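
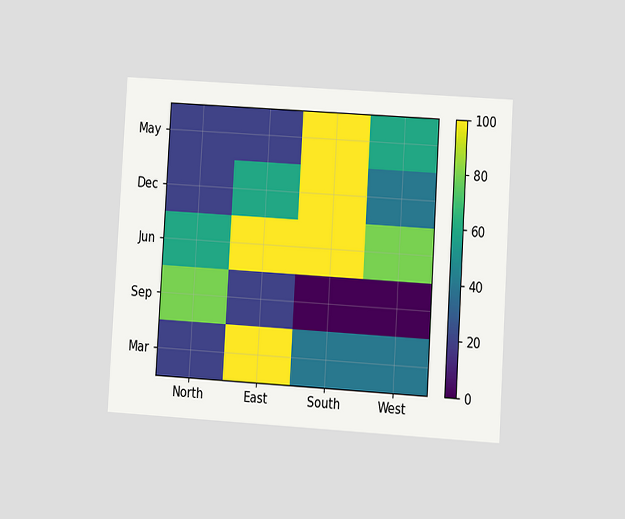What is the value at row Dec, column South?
100

The chart is tilted about 3° clockwise and viewed at a slight angle. Matching cell (Dec, South) against the colorbar gives 100.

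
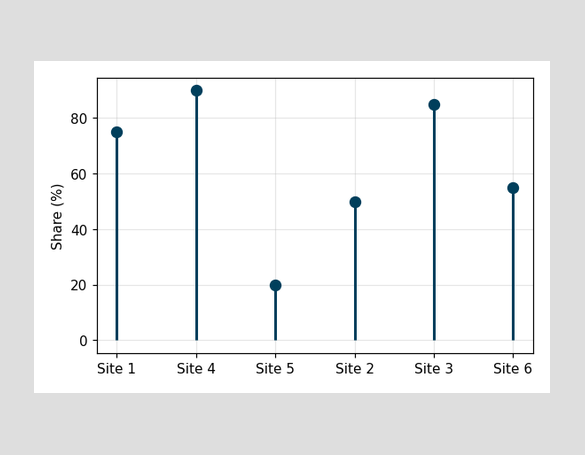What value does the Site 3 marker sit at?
85%

The Site 3 marker sits at 85%.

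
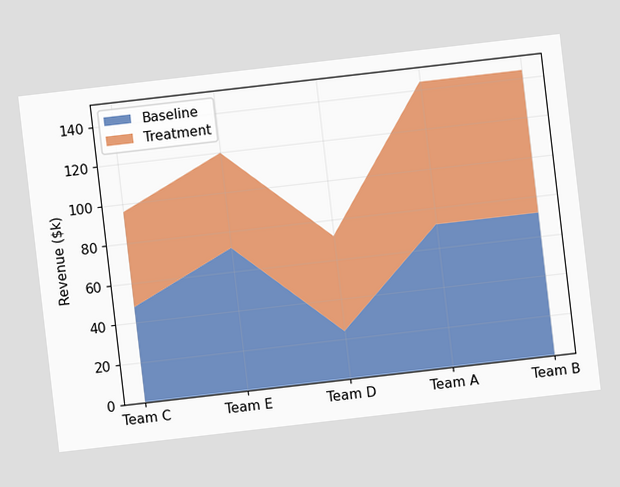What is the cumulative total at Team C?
The chart is tilted about 7° counter-clockwise. The stacked total at Team C reaches $96k.

$96k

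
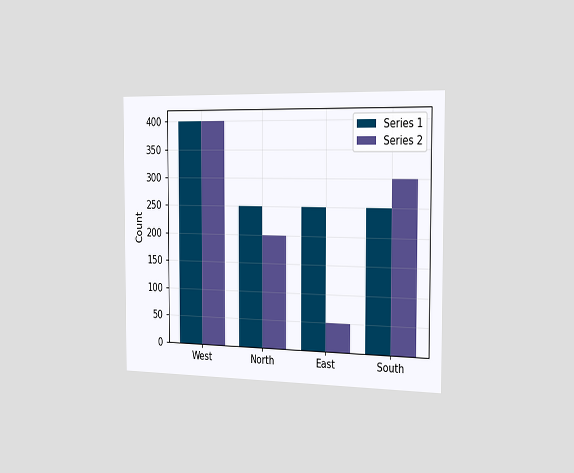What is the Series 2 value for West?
The chart is viewed slightly from the right. The Series 2 bar at West reaches 400 on the y-axis.

400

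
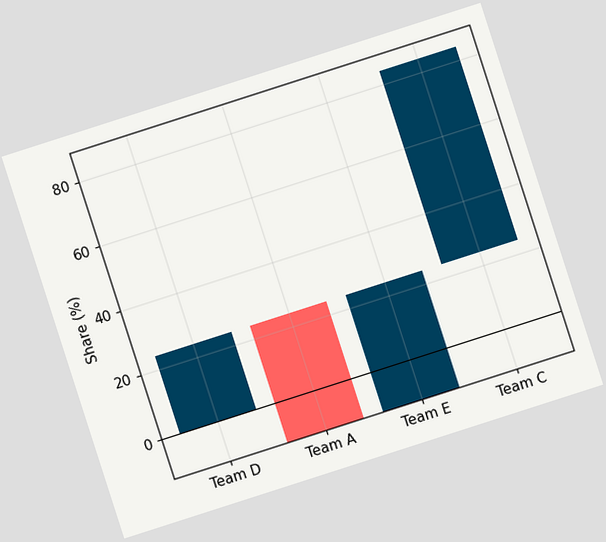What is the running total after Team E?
24%

The chart is tilted about 18° counter-clockwise. After Team E the running total reaches 24%.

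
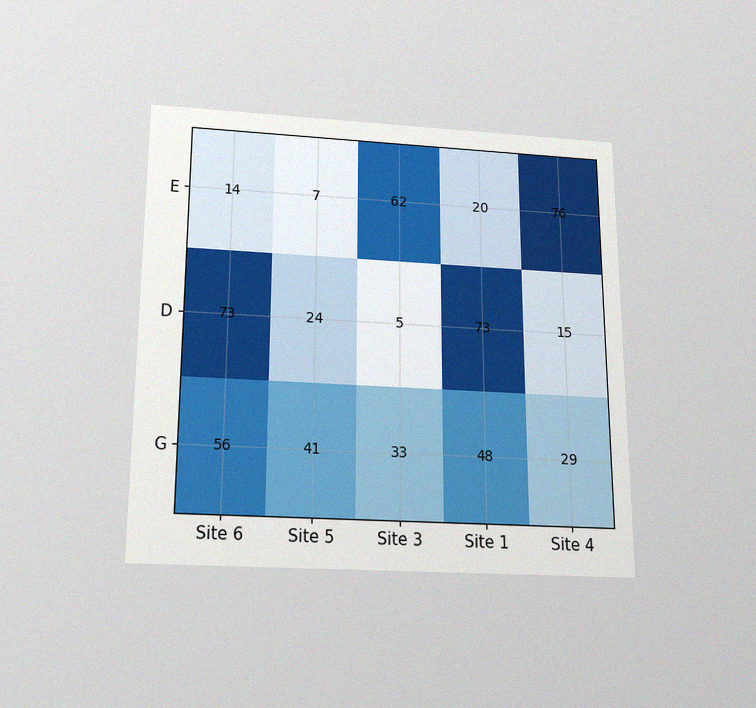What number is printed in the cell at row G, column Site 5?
41

The chart is viewed slightly from below, with some photo noise. The (G, Site 5) cell reads 41.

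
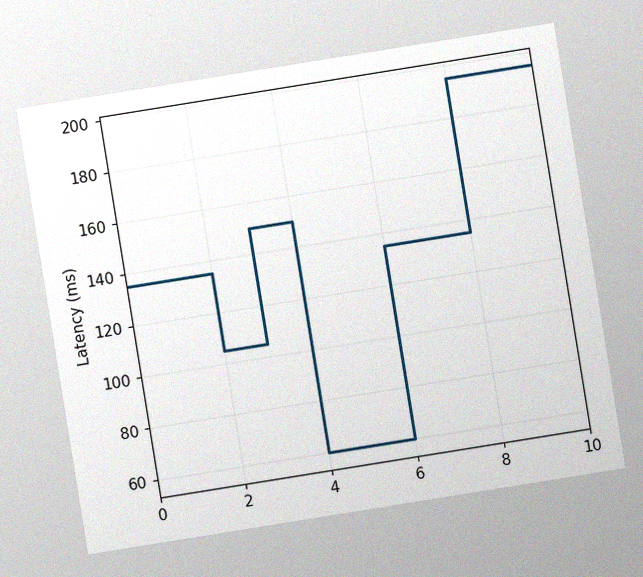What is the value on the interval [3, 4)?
The chart is tilted about 9° counter-clockwise, with some photo noise. On [3, 4) the step sits at 150ms.

150ms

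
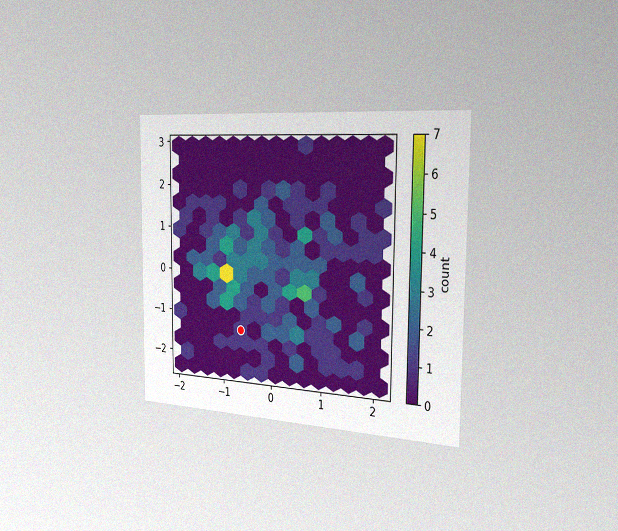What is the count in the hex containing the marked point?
The chart is viewed slightly from the right, with some photo noise. The marked hex reads 1 on the colorbar.

1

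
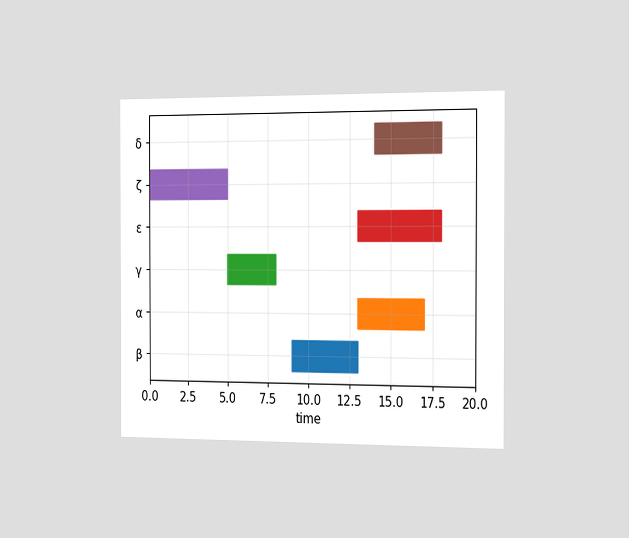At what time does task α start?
The chart is viewed slightly from the right. The α bar begins at t=13.

13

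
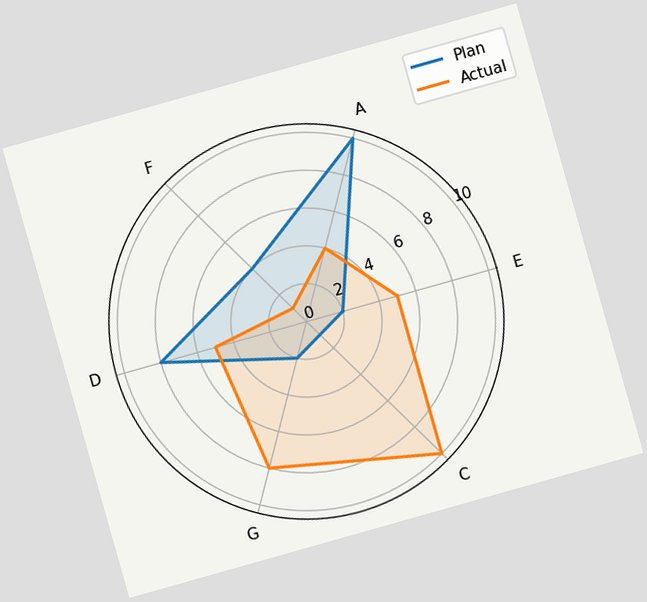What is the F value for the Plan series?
4

The chart is tilted about 16° counter-clockwise. On the F axis, Plan reaches 4.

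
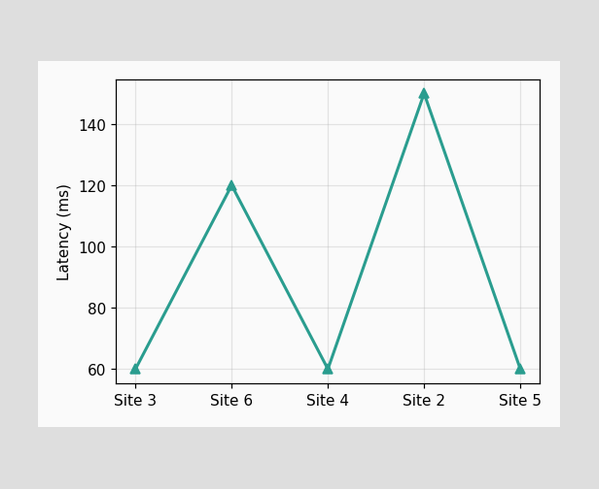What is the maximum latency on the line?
The highest point is at Site 2, and reading across to the y-axis gives 150ms.

150ms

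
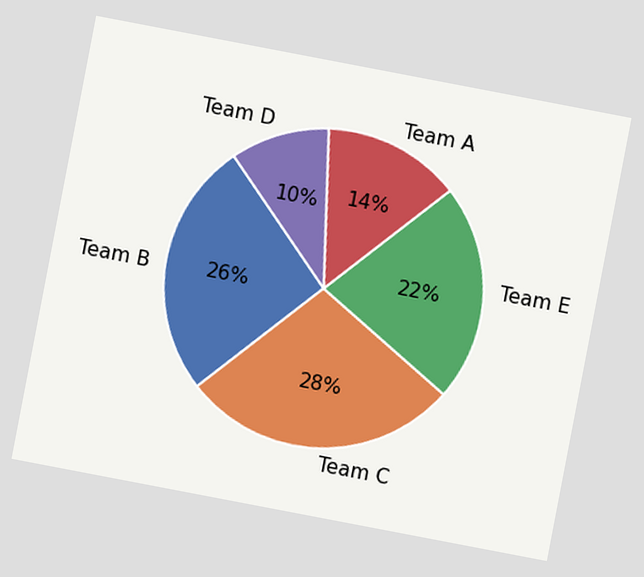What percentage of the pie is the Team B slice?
26%

The chart is tilted about 11° clockwise. The Team B slice takes up 26% of the pie.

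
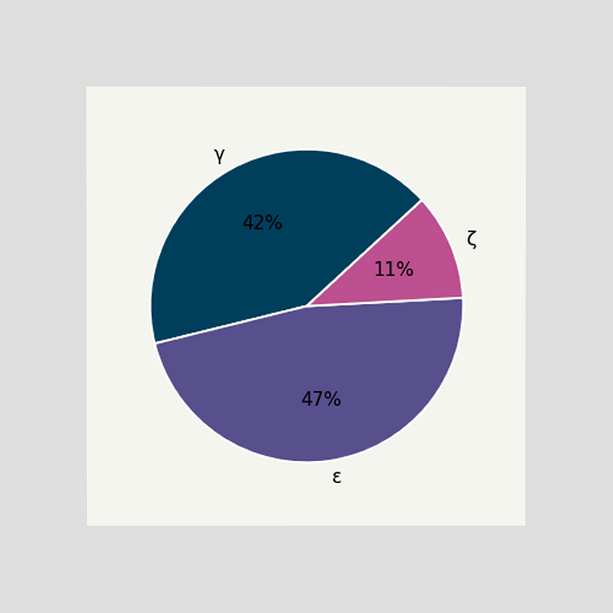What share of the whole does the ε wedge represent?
47%

The chart is viewed at a slight angle. The ε slice takes up 47% of the pie.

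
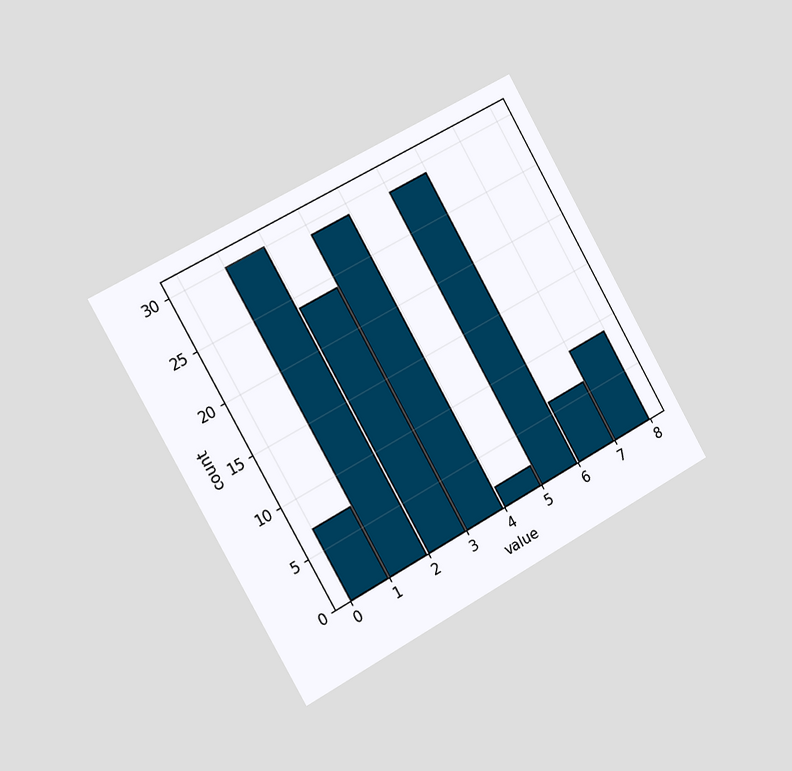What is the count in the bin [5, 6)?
29

The chart is tilted about 29° counter-clockwise and viewed slightly from the left. The [5, 6) bin has height 29.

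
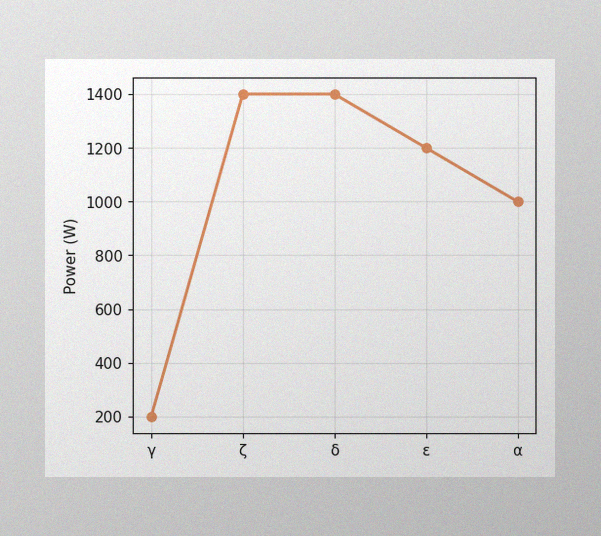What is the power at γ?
The image has some photo noise and uneven lighting. At γ, the line is at 200W.

200W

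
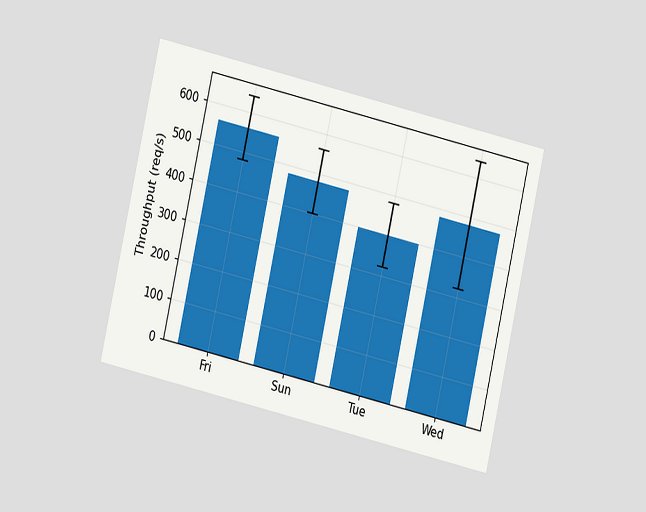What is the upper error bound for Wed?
640req/s

The chart is tilted about 13° clockwise and viewed at a slight angle. The Wed bar's upper whisker reaches 640req/s.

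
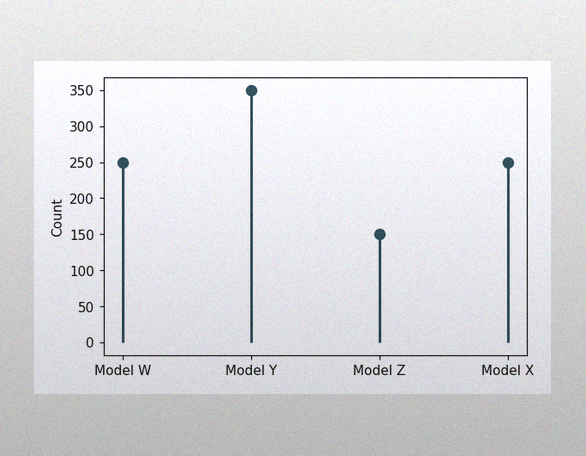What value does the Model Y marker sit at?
The image has some photo noise and uneven lighting. The Model Y marker sits at 350.

350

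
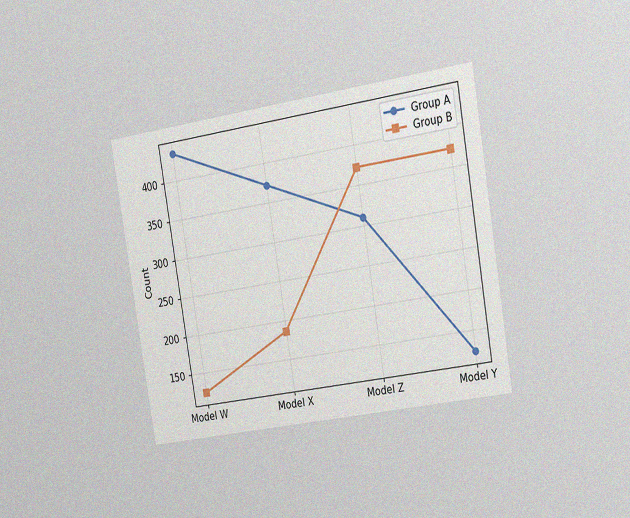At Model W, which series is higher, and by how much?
The chart is tilted about 10° counter-clockwise and viewed slightly from the right, with some photo noise. At Model W, Group A sits above the other line by 310.

Group A, by 310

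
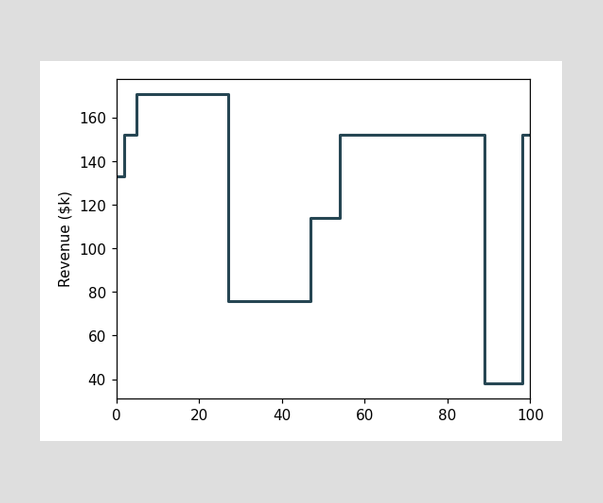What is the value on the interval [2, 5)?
On [2, 5) the step sits at $152k.

$152k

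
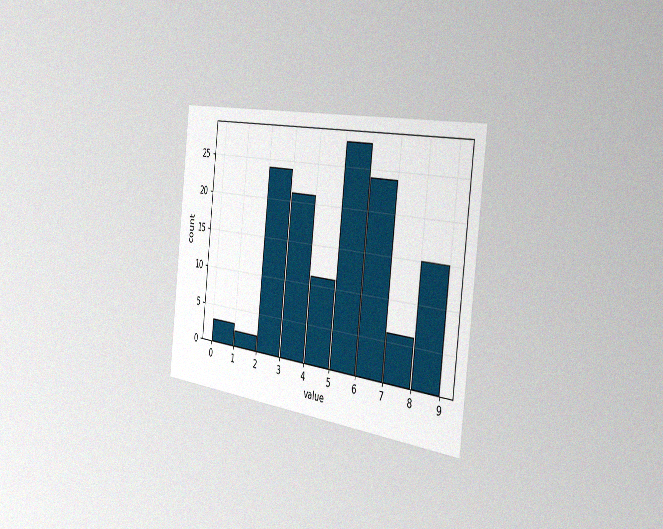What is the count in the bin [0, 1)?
3

The chart is tilted about 7° clockwise and viewed slightly from the right, with some photo noise. The [0, 1) bin has height 3.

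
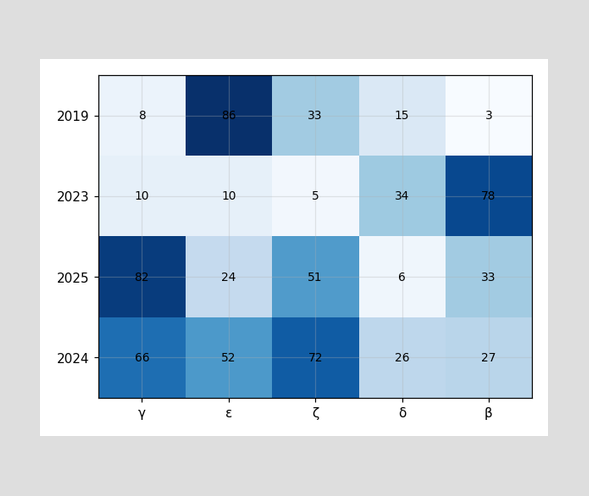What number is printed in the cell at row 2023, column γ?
10

The (2023, γ) cell reads 10.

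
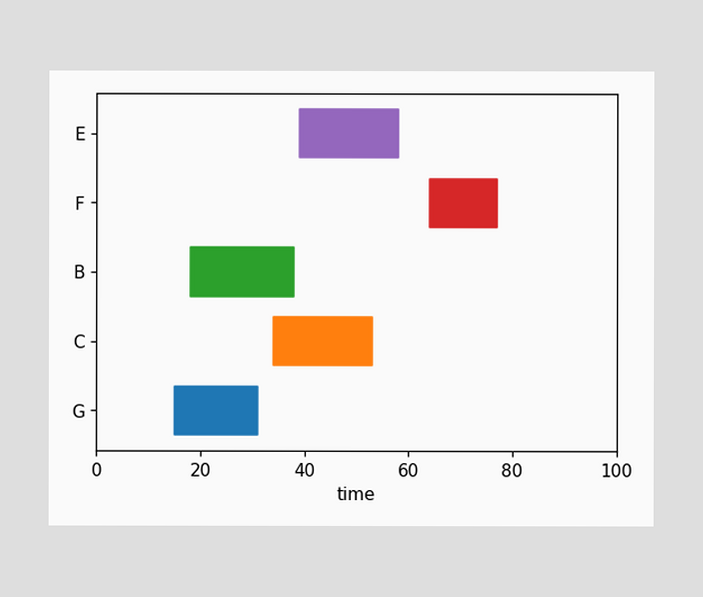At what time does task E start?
39

The E bar begins at t=39.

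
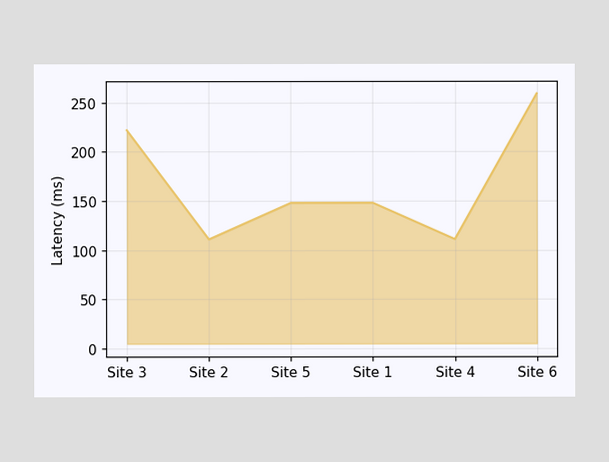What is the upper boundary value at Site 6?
259ms

At Site 6 the upper boundary is at 259ms.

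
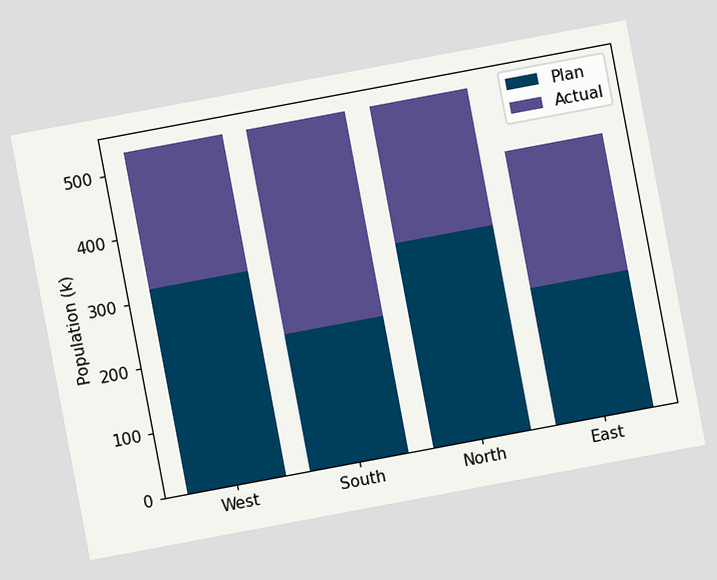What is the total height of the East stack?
The chart is tilted about 11° counter-clockwise. The East stack's top reaches 424k on the y-axis.

424k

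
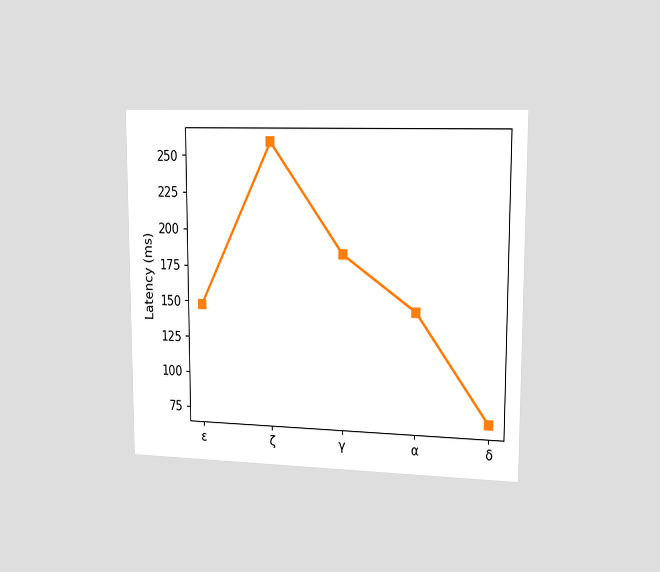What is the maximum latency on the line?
The chart is viewed slightly from the right. The highest point is at ζ, and reading across to the y-axis gives 259ms.

259ms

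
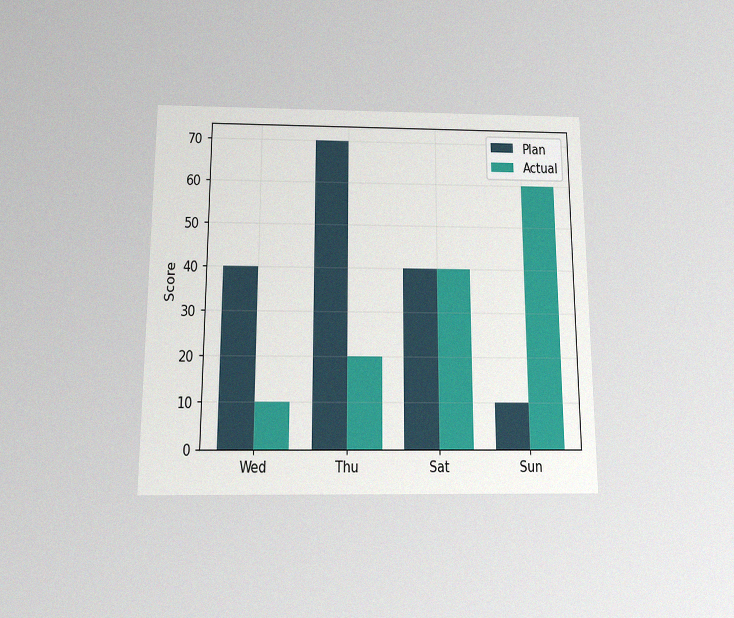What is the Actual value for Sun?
The chart is viewed slightly from below, with some photo noise. The Actual bar at Sun reaches 60 on the y-axis.

60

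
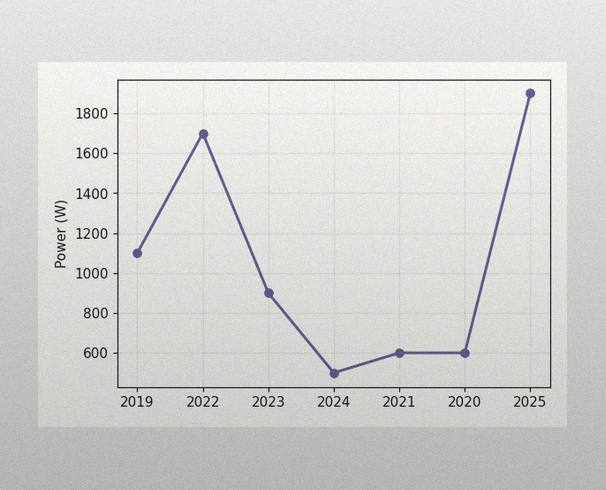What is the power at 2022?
1700W

The image has some photo noise and uneven lighting. At 2022, the line is at 1700W.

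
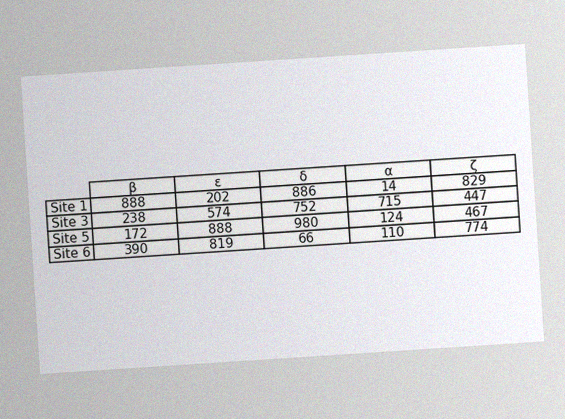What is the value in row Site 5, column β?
172

The chart is tilted about 4° counter-clockwise, with some photo noise. The (Site 5, β) cell reads 172.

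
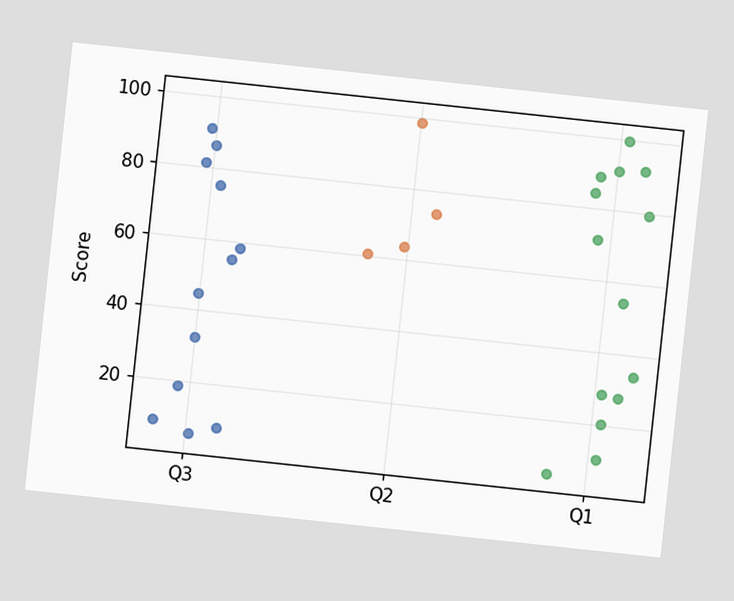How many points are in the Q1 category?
14

The chart is tilted about 6° clockwise. Counting the markers in the Q1 column gives 14.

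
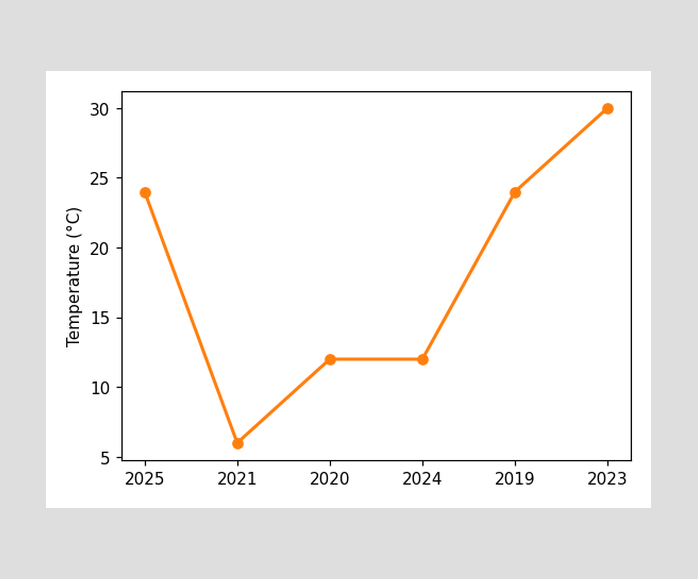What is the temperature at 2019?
24°C

At 2019, the line is at 24°C.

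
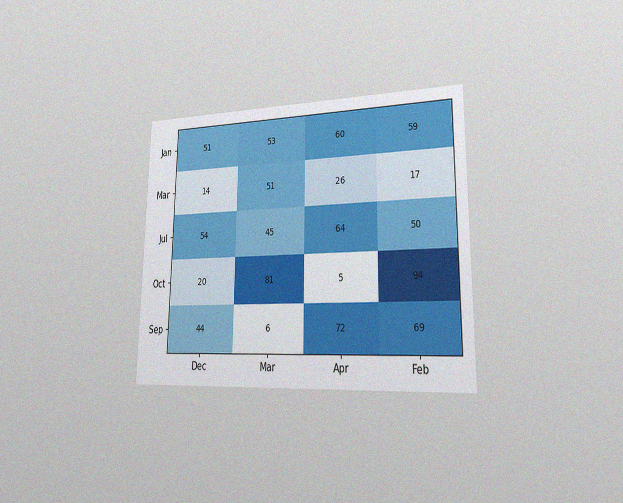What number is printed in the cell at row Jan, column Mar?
The chart is viewed slightly from the right, with some photo noise. The (Jan, Mar) cell reads 53.

53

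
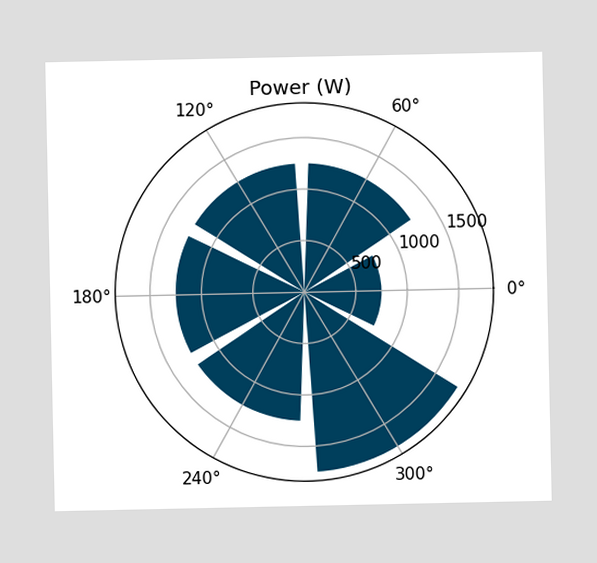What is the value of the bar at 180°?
1250W

The bar at 180° reaches 1250W on the radial axis.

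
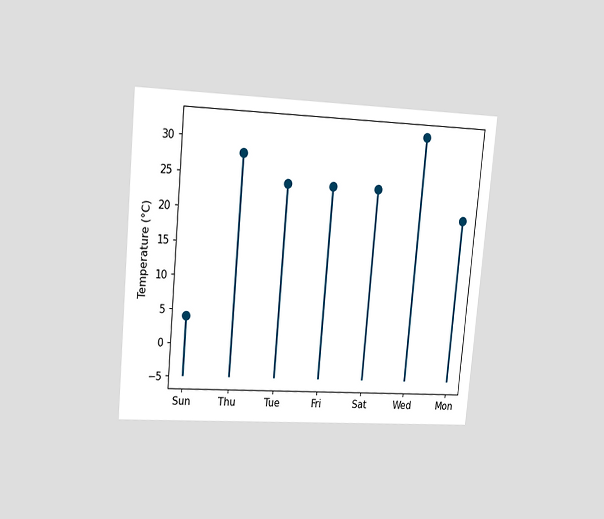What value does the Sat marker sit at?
24°C

The chart is tilted about 5° clockwise and viewed at a slight angle. The Sat marker sits at 24°C.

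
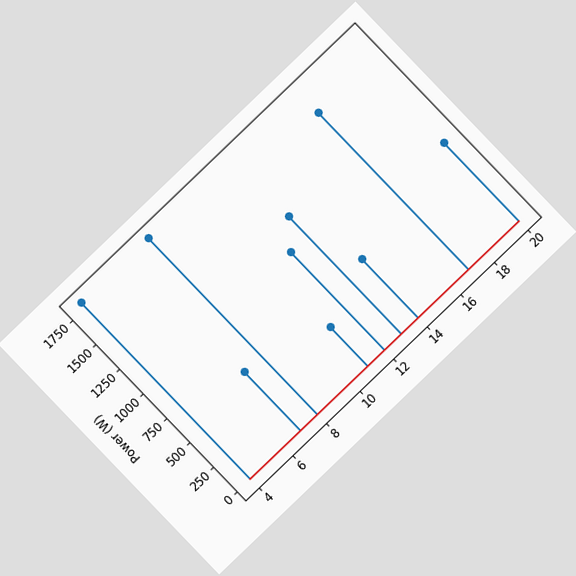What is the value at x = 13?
The chart is tilted about 44° counter-clockwise. The stem at x=13 reaches 1200W.

1200W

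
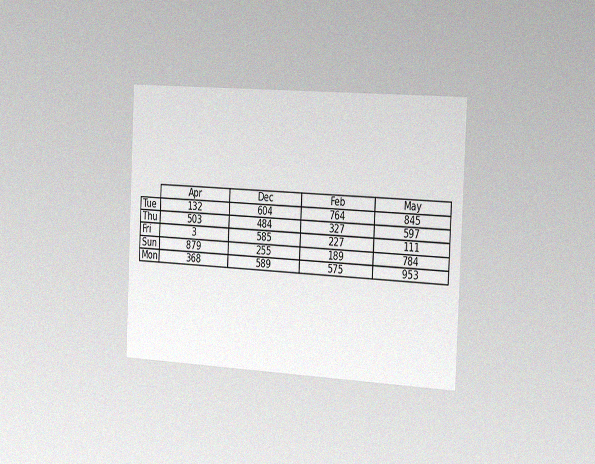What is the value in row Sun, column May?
The chart is tilted about 3° clockwise and viewed slightly from the right, with some photo noise. The (Sun, May) cell reads 784.

784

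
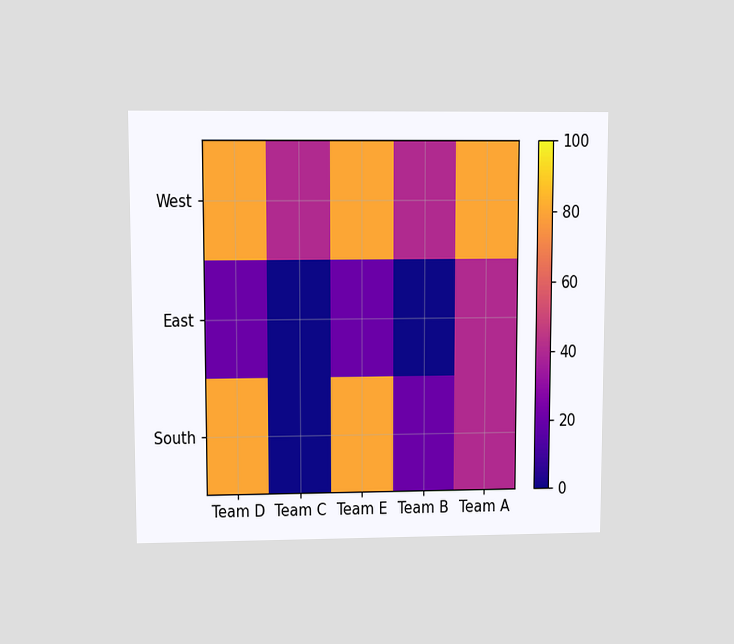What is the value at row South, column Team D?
80

The chart is viewed at a slight angle. Matching cell (South, Team D) against the colorbar gives 80.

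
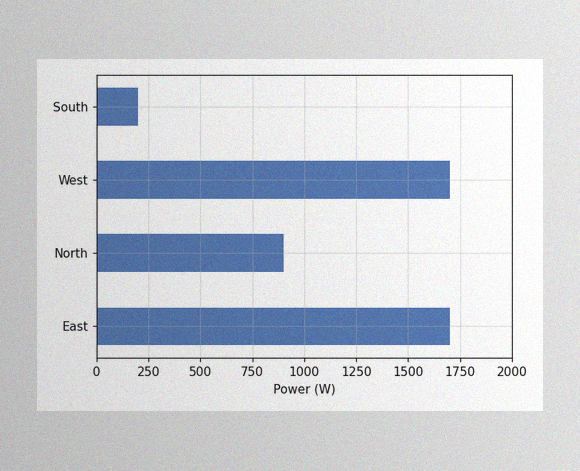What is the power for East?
1700W

The image has some photo noise and uneven lighting. Reading along the chart's x-axis, the East bar reaches 1700W.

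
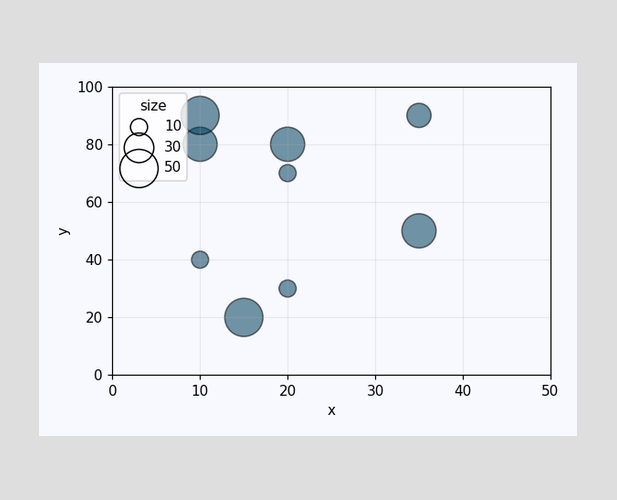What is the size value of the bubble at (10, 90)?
50

Matching the bubble at (10, 90) against the size legend gives 50.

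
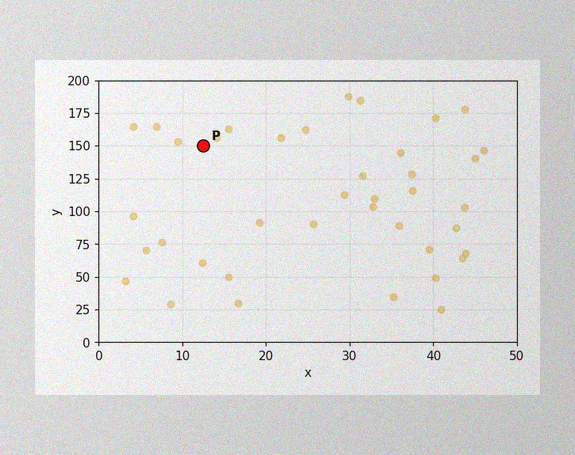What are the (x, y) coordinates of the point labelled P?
(12.5, 150)

The image has some photo noise and uneven lighting. Following the gridlines from P to each axis, P sits at (12.5, 150).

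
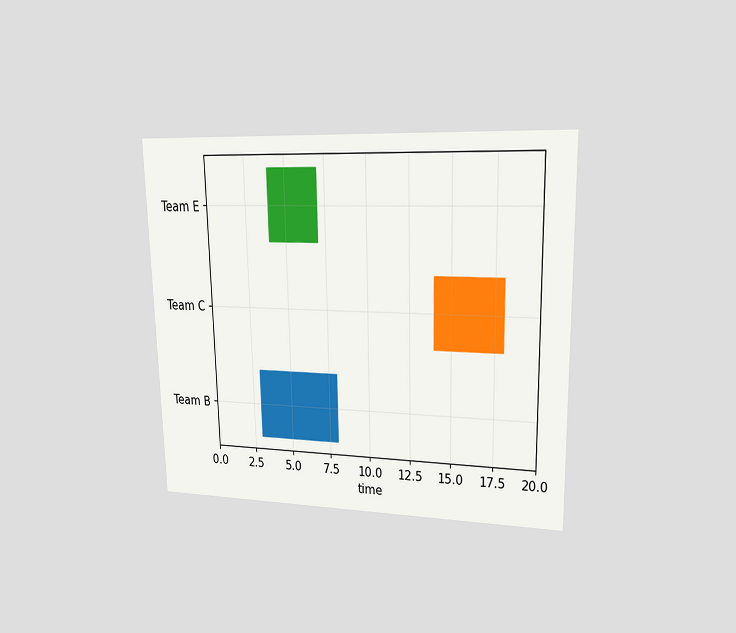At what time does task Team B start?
The chart is viewed at a slight angle. The Team B bar begins at t=3.

3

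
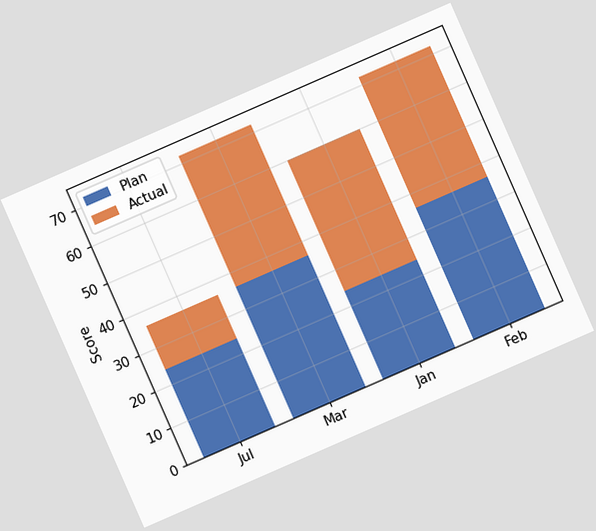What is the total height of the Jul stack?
The chart is tilted about 24° counter-clockwise. The Jul stack's top reaches 36 on the y-axis.

36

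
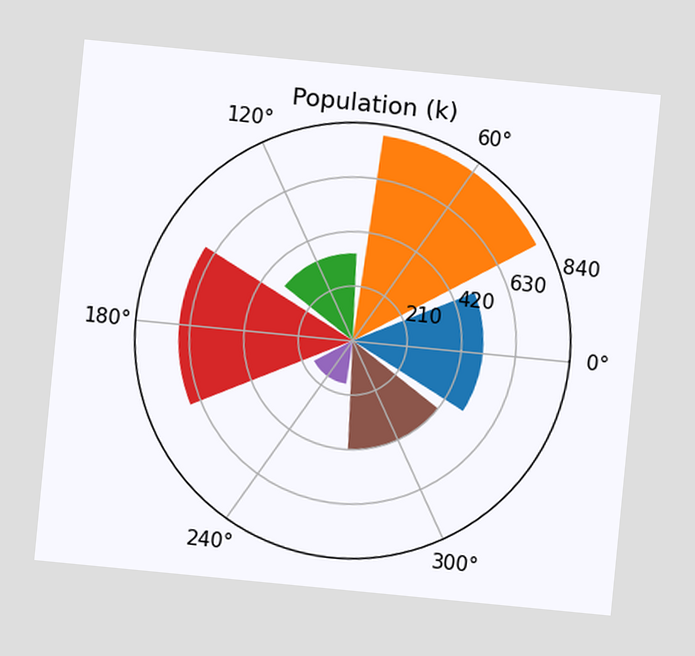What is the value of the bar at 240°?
The chart is tilted about 6° clockwise. The bar at 240° reaches 168k on the radial axis.

168k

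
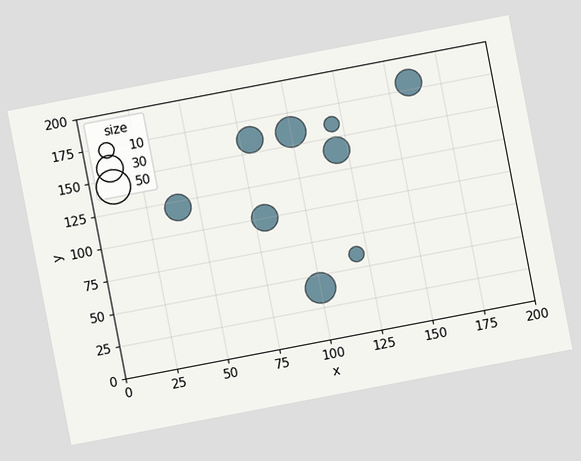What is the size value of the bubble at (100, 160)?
The chart is tilted about 11° counter-clockwise. Matching the bubble at (100, 160) against the size legend gives 40.

40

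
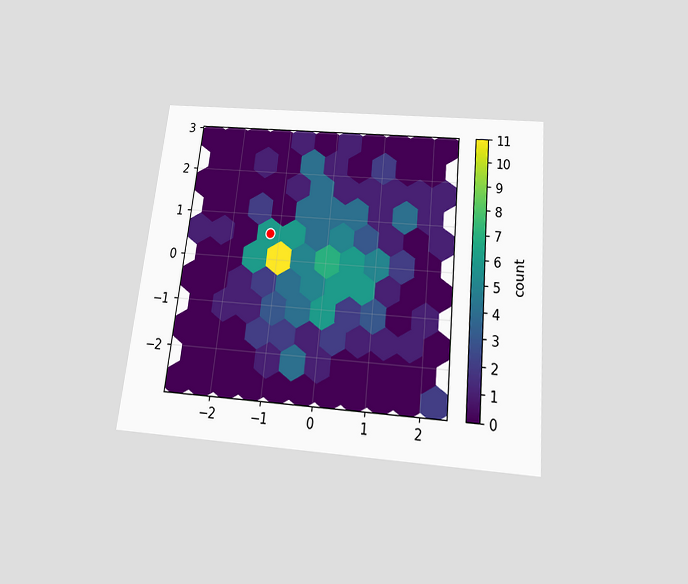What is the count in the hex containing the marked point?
The chart is tilted about 6° clockwise and viewed slightly from below. The marked hex reads 6 on the colorbar.

6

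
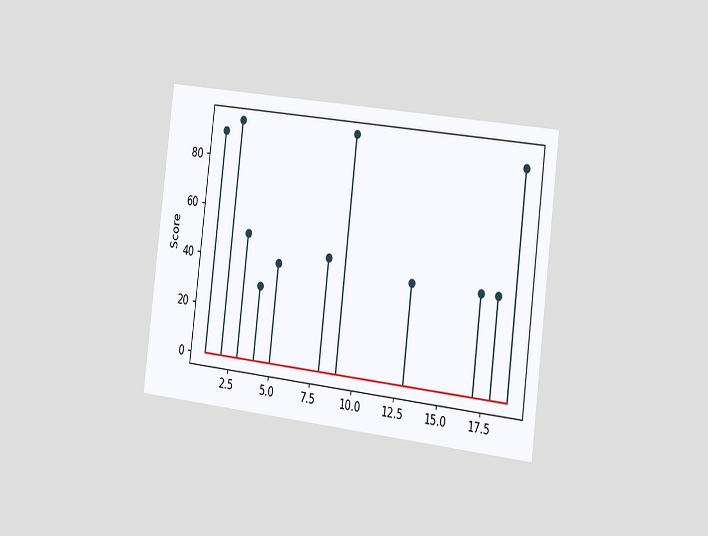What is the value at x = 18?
The chart is tilted about 7° clockwise and viewed slightly from the right. The stem at x=18 reaches 40.

40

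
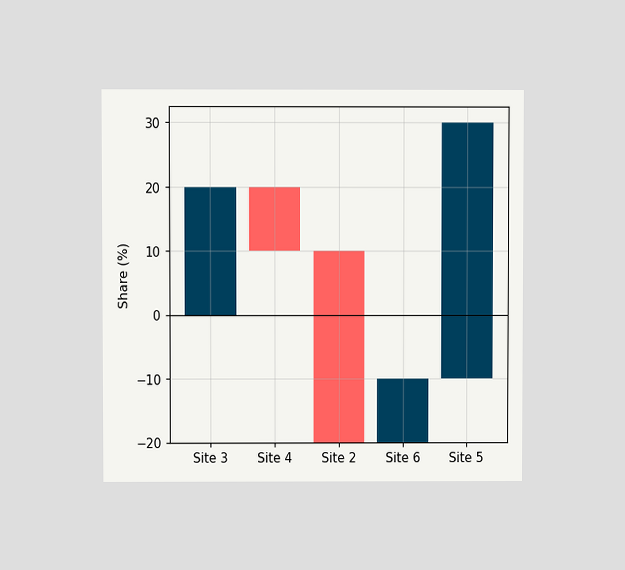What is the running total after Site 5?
30%

The chart is viewed at a slight angle. After Site 5 the running total reaches 30%.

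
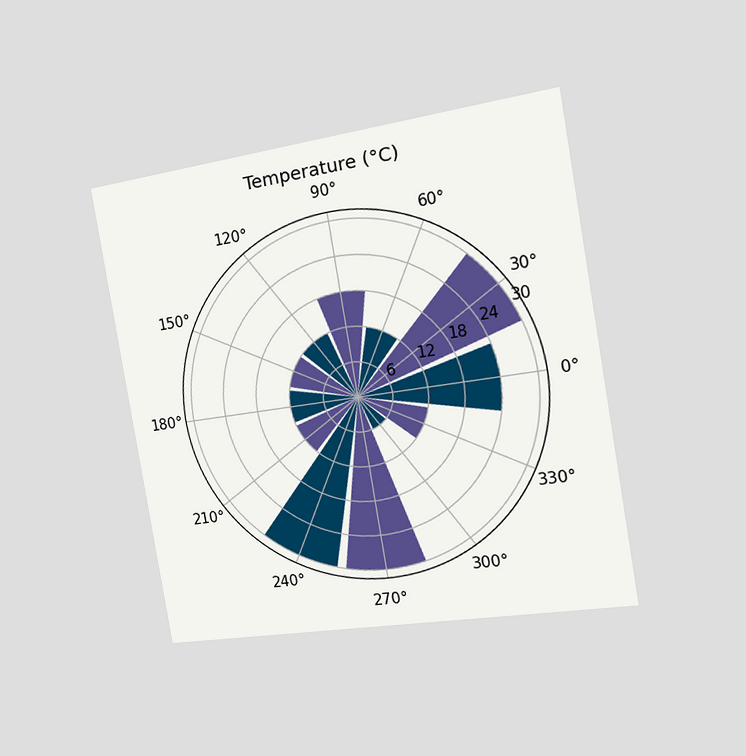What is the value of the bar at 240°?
30°C

The chart is tilted about 10° counter-clockwise and viewed slightly from the right. The bar at 240° reaches 30°C on the radial axis.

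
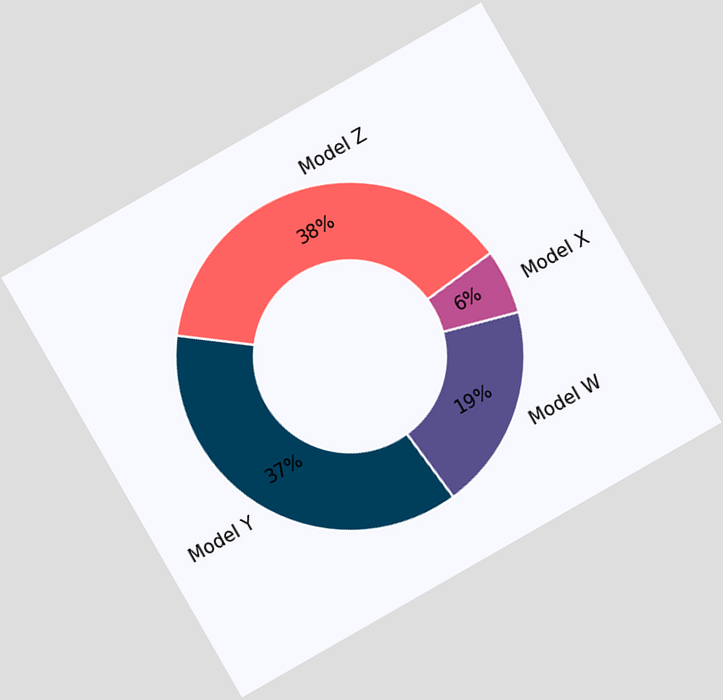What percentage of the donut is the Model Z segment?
38%

The chart is tilted about 30° counter-clockwise. The Model Z segment takes up 38% of the ring.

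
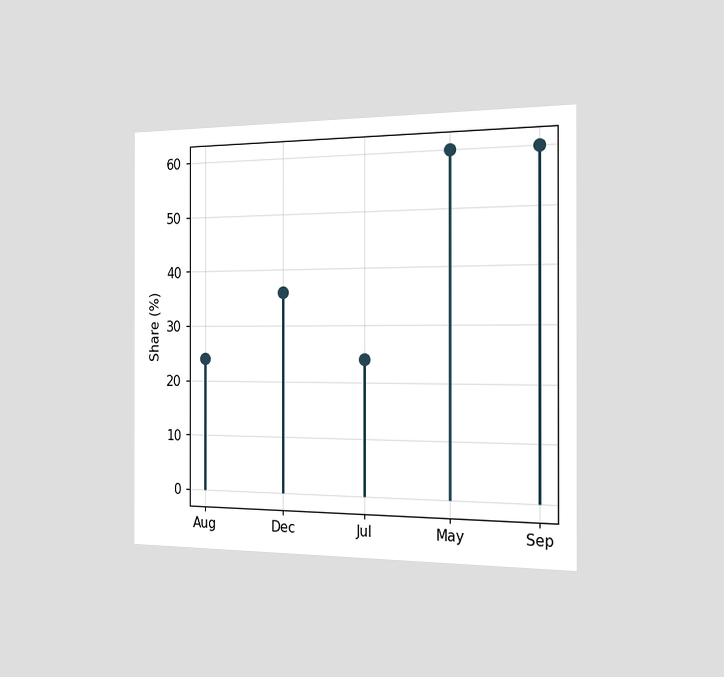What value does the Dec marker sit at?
The chart is viewed slightly from the right. The Dec marker sits at 36%.

36%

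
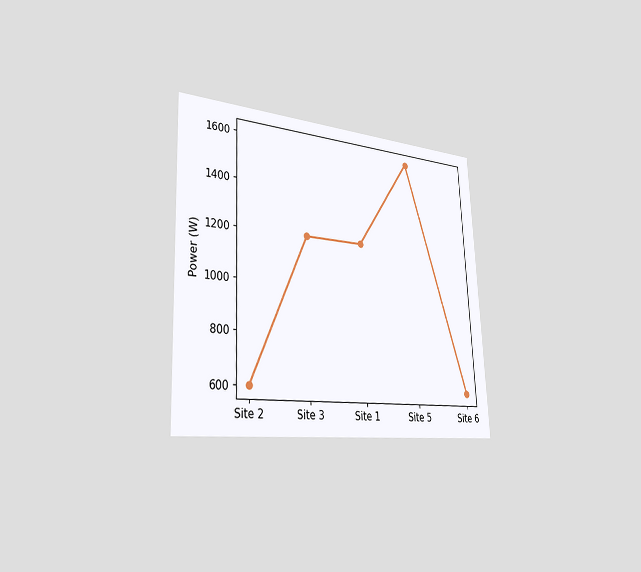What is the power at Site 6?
600W

The chart is tilted about 3° counter-clockwise and viewed slightly from the left. At Site 6, the line is at 600W.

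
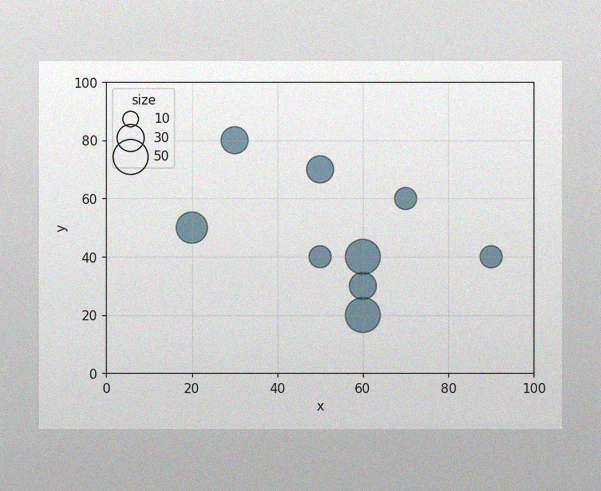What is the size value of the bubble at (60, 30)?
30

The image has some photo noise and uneven lighting. Matching the bubble at (60, 30) against the size legend gives 30.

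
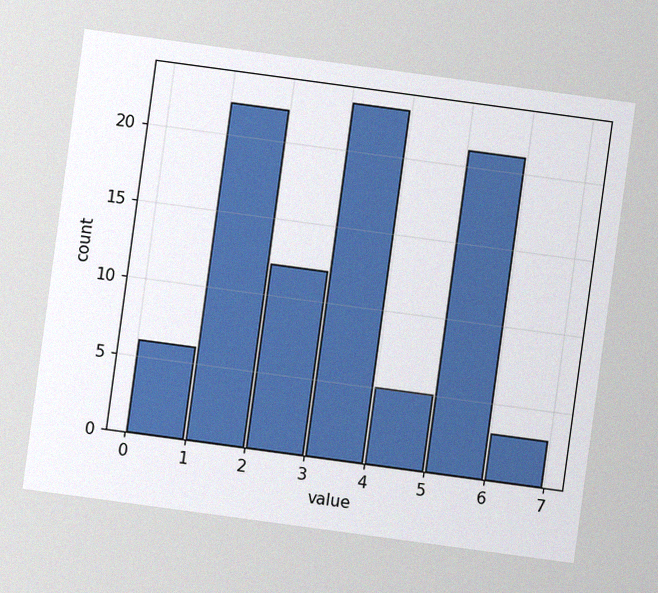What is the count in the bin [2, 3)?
The chart is tilted about 8° clockwise, with some photo noise. The [2, 3) bin has height 12.

12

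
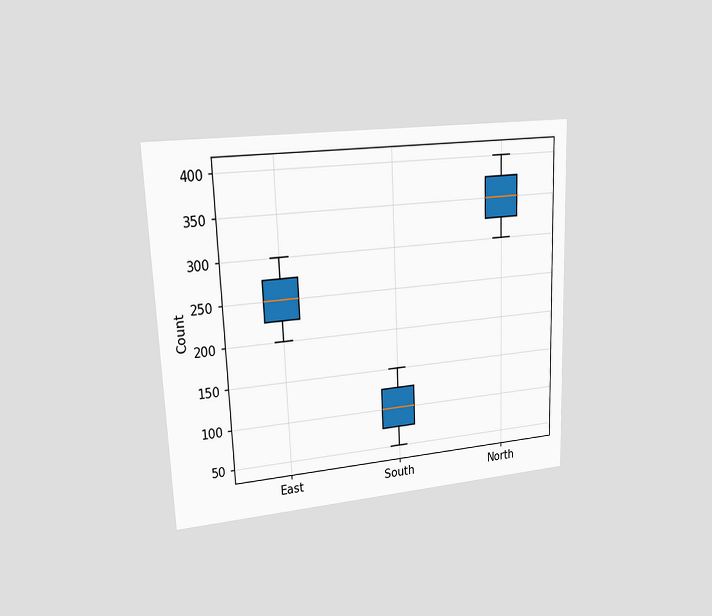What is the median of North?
350

The chart is tilted about 2° counter-clockwise and viewed at a slight angle. The median line in the North box sits at 350.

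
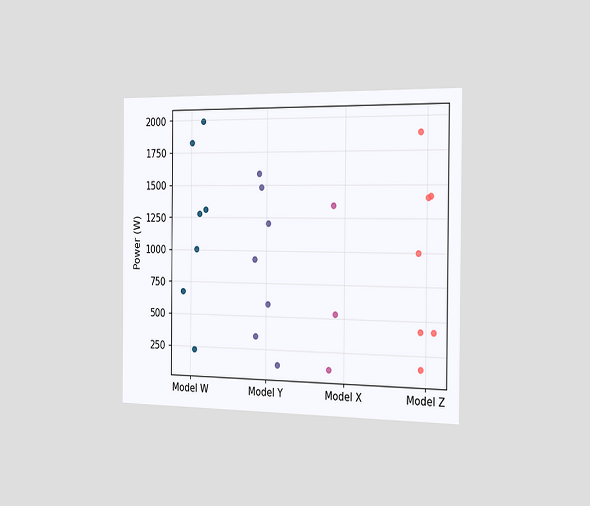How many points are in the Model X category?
The chart is viewed slightly from the right. Counting the markers in the Model X column gives 3.

3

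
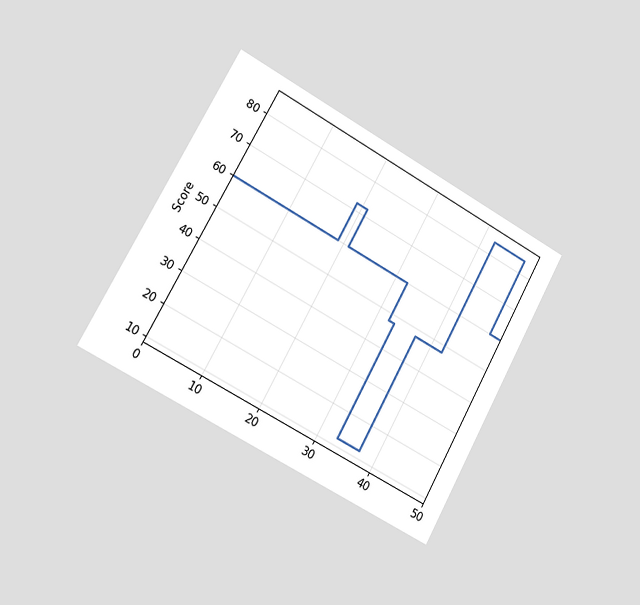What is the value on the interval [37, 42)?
The chart is tilted about 29° clockwise and viewed slightly from the left. On [37, 42) the step sits at 48.

48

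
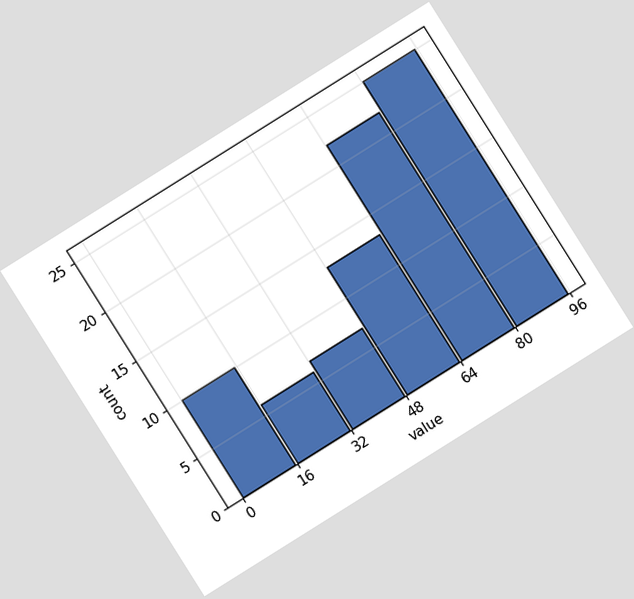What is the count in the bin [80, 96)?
25

The chart is tilted about 32° counter-clockwise. The [80, 96) bin has height 25.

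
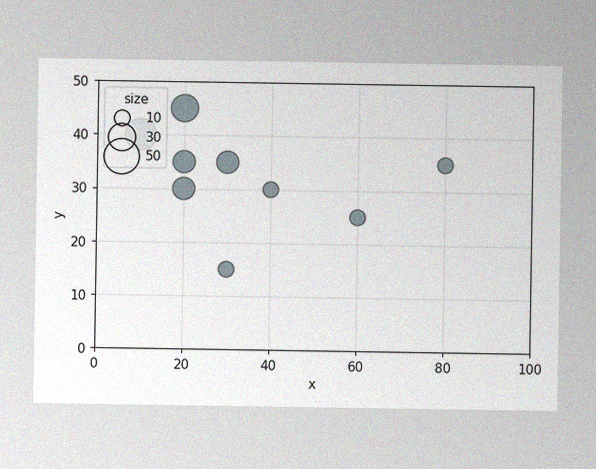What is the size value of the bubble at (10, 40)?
40

The image has some photo noise and uneven lighting. Matching the bubble at (10, 40) against the size legend gives 40.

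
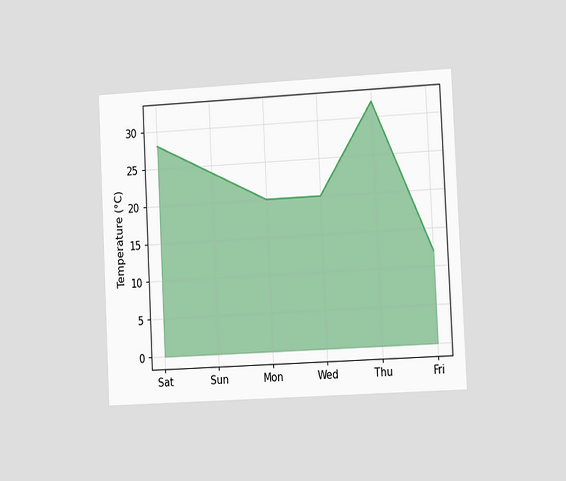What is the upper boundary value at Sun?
24°C

The chart is tilted about 3° counter-clockwise and viewed at a slight angle. At Sun the upper boundary is at 24°C.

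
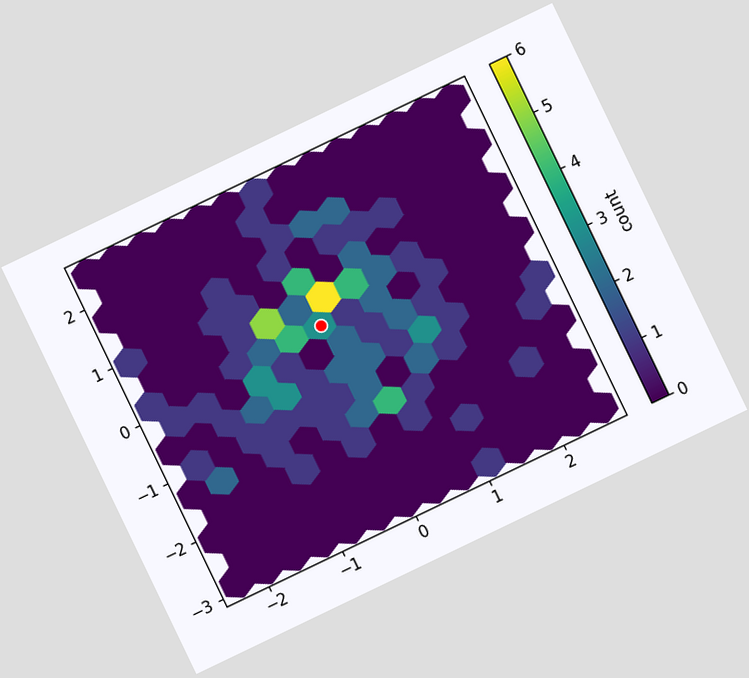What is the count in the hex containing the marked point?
3

The chart is tilted about 26° counter-clockwise. The marked hex reads 3 on the colorbar.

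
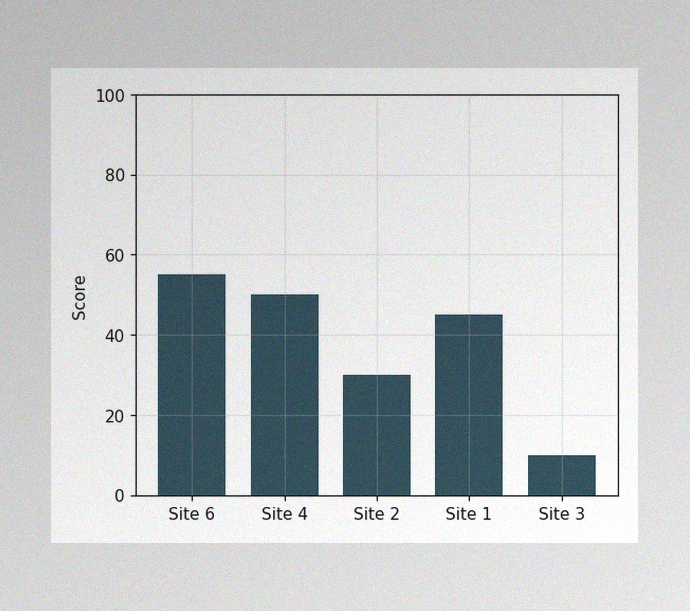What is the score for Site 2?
The image has some photo noise and uneven lighting. Reading along the chart's y-axis, the Site 2 bar reaches 30.

30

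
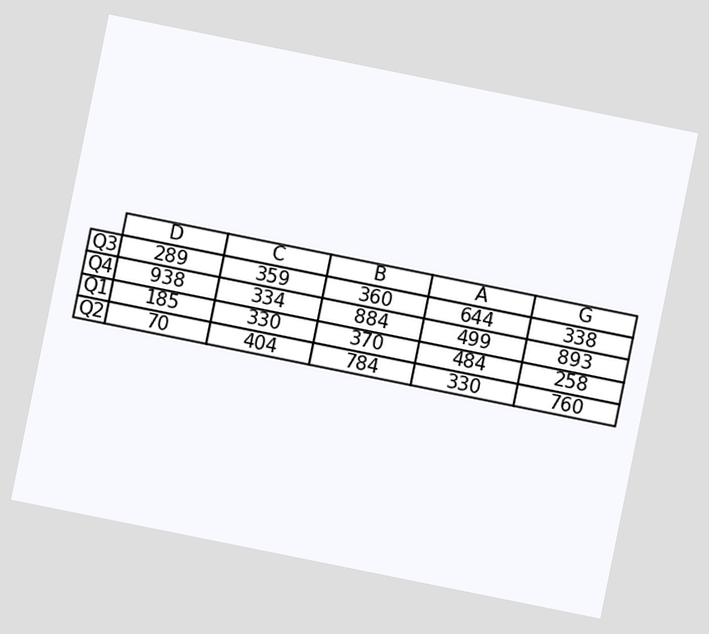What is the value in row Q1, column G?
258

The chart is tilted about 11° clockwise. The (Q1, G) cell reads 258.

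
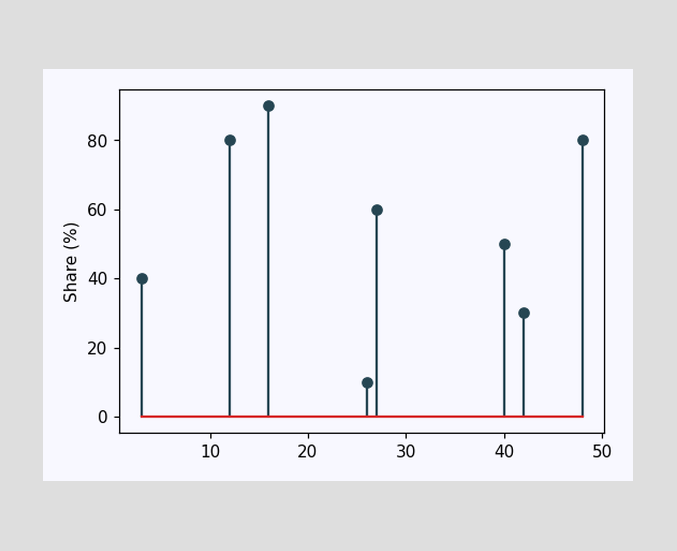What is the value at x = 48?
The stem at x=48 reaches 80%.

80%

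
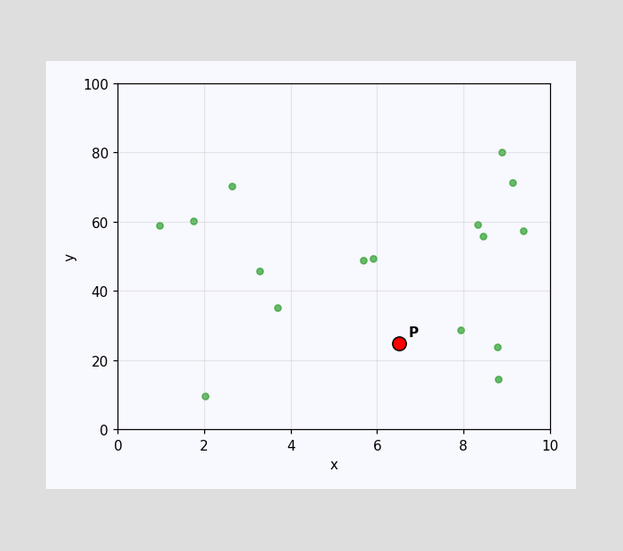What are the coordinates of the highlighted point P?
(6.5, 25)

Following the gridlines from P to each axis, P sits at (6.5, 25).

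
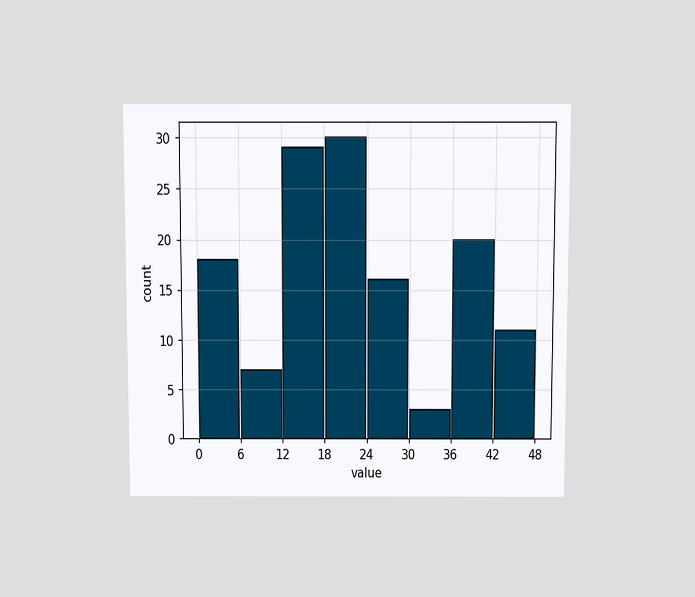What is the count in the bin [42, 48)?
The chart is viewed slightly from above. The [42, 48) bin has height 11.

11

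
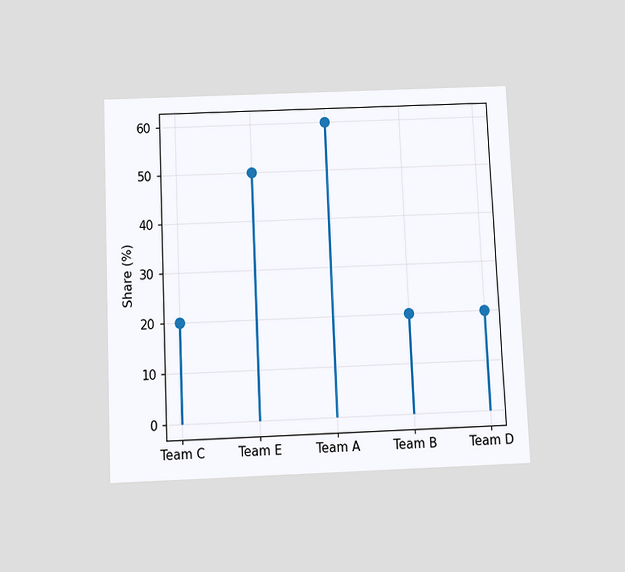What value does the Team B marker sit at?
The chart is tilted about 3° counter-clockwise and viewed slightly from below. The Team B marker sits at 20%.

20%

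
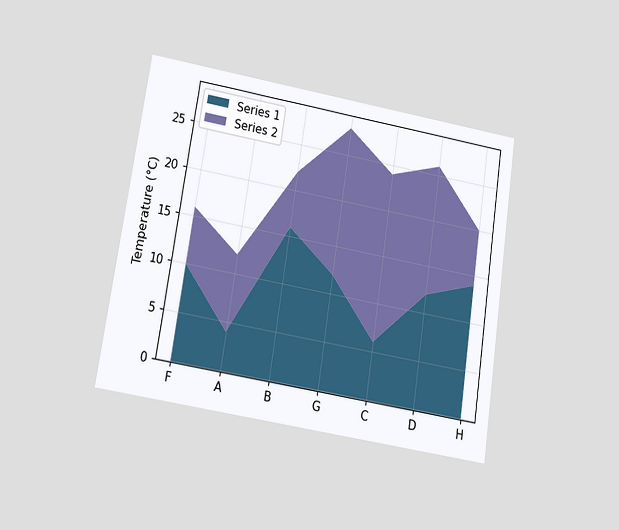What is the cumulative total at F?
The chart is tilted about 9° clockwise and viewed slightly from below. The stacked total at F reaches 16°C.

16°C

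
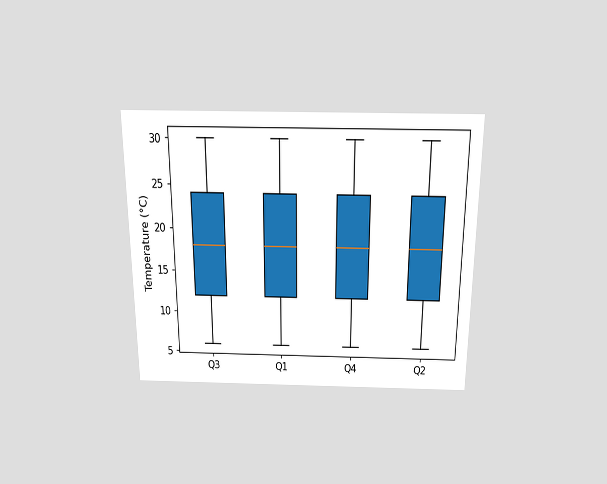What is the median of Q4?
The chart is viewed slightly from above. The median line in the Q4 box sits at 18°C.

18°C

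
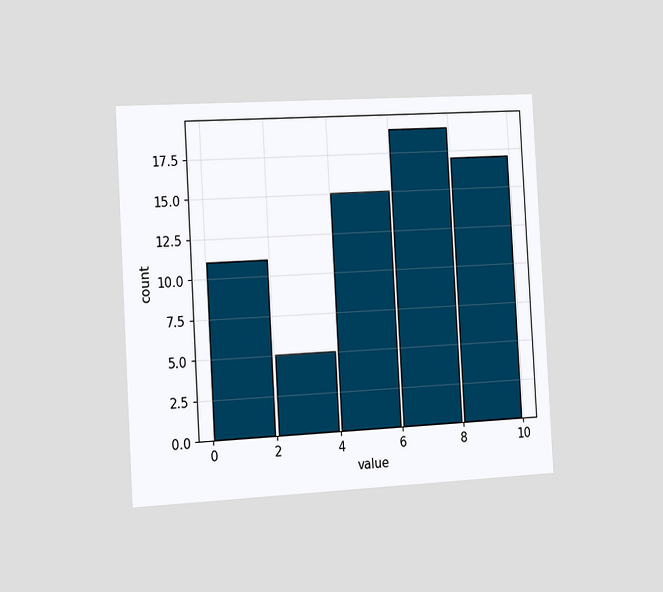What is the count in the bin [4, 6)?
15

The chart is tilted about 3° counter-clockwise and viewed slightly from the left. The [4, 6) bin has height 15.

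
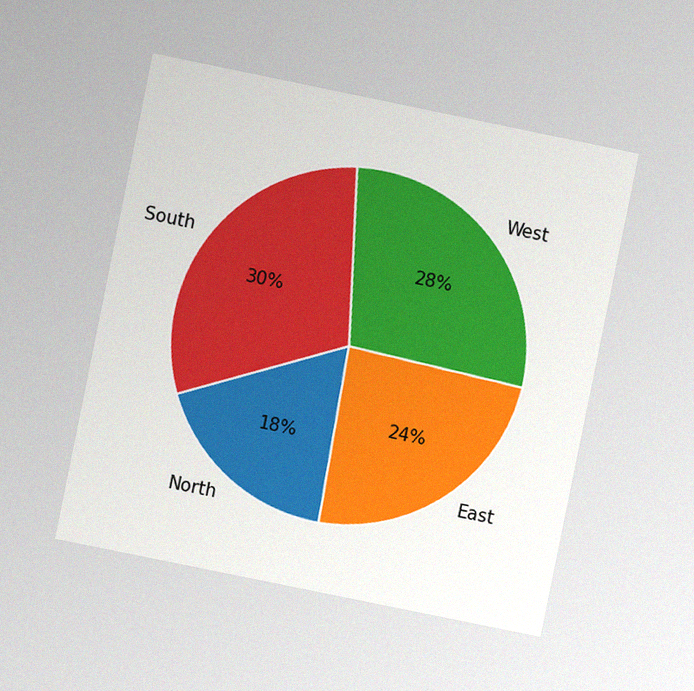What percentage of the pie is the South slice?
The chart is tilted about 12° clockwise and viewed at a slight angle, with some photo noise. The South slice takes up 30% of the pie.

30%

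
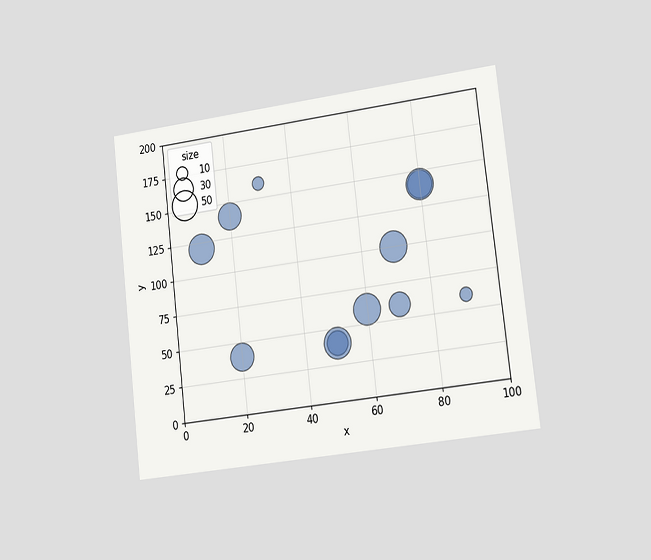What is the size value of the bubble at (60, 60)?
The chart is tilted about 7° counter-clockwise and viewed slightly from the right. Matching the bubble at (60, 60) against the size legend gives 50.

50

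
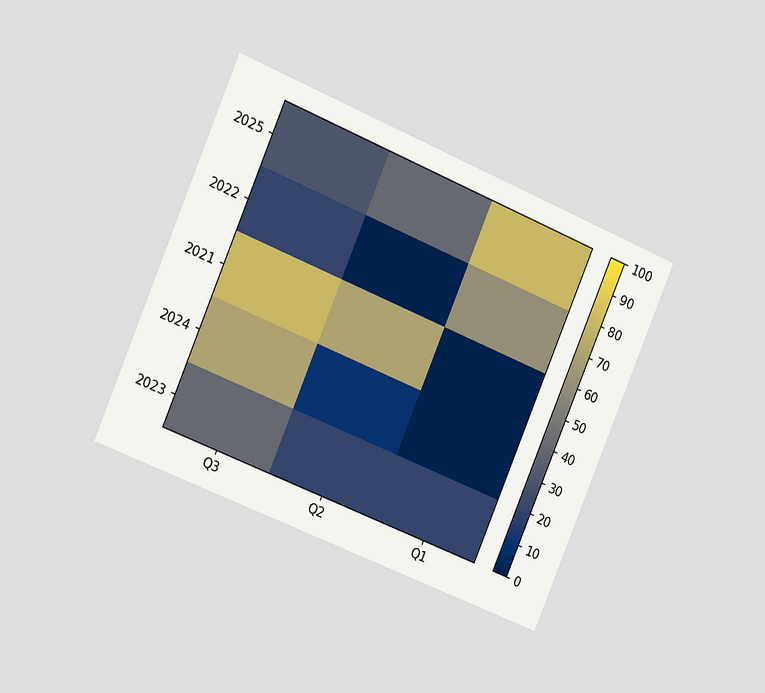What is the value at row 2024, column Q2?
10

The chart is tilted about 23° clockwise and viewed slightly from the left. Matching cell (2024, Q2) against the colorbar gives 10.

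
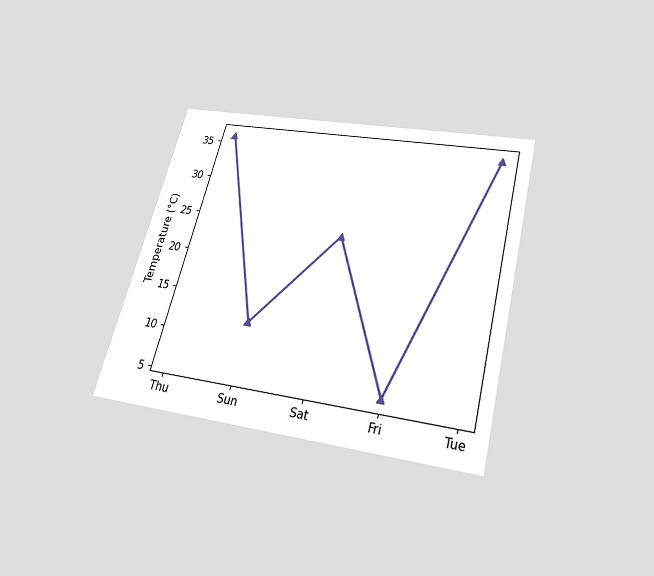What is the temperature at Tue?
36°C

The chart is tilted about 15° clockwise and viewed slightly from below. At Tue, the line is at 36°C.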